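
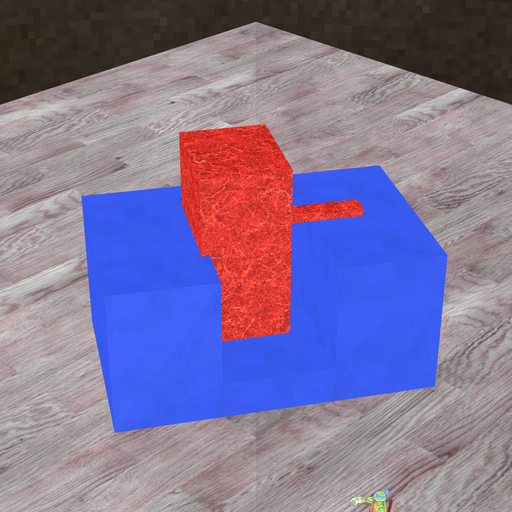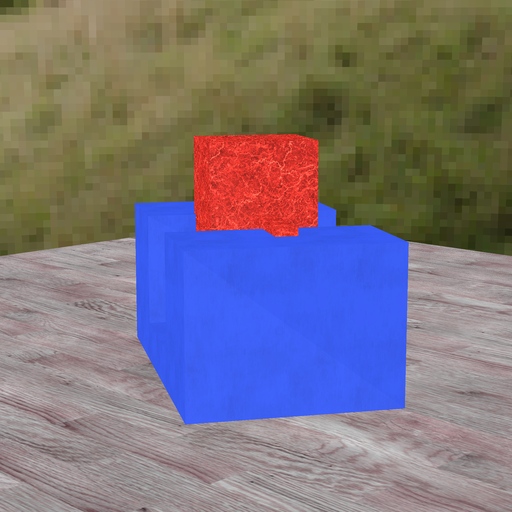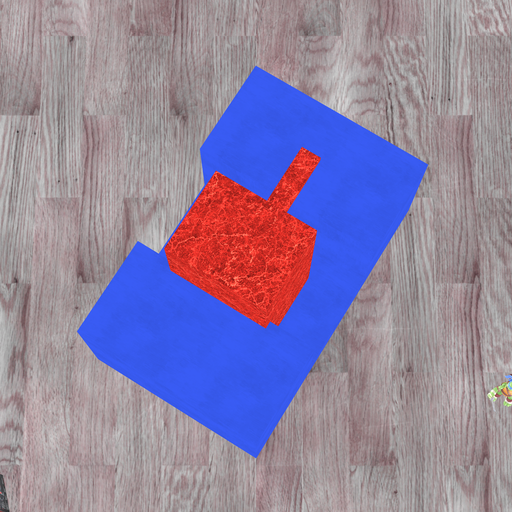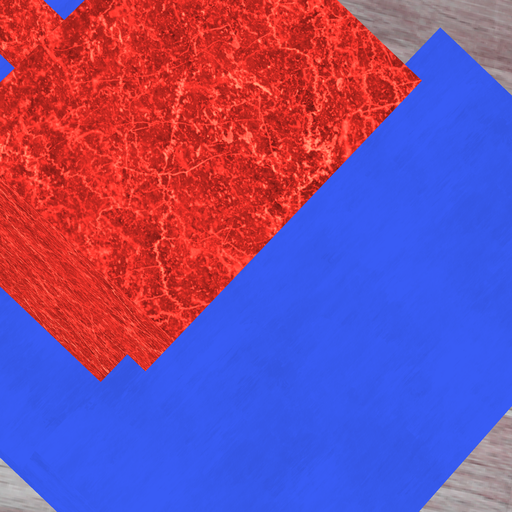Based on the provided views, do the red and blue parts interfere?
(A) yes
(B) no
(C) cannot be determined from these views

(A) yes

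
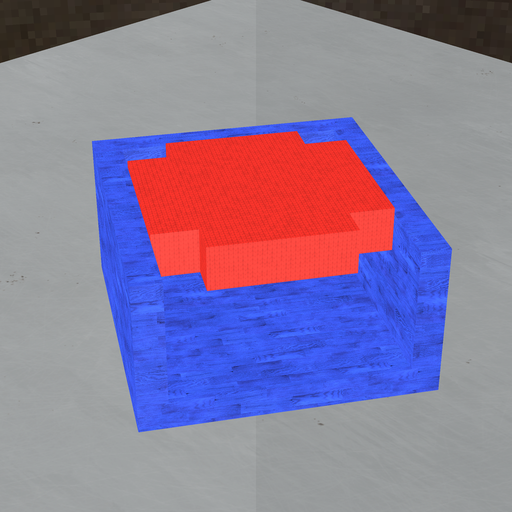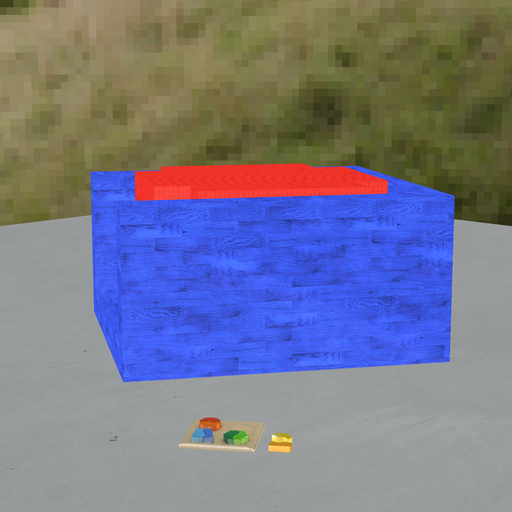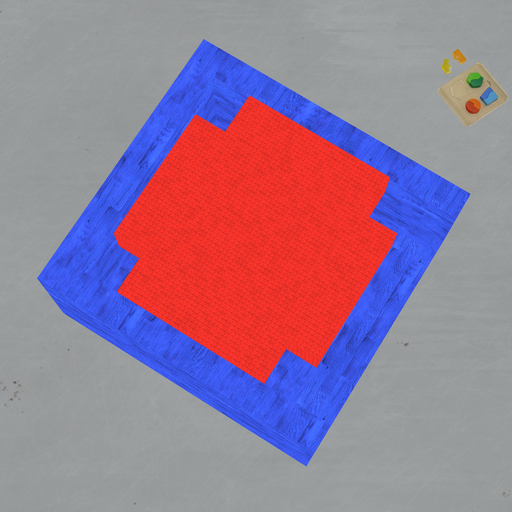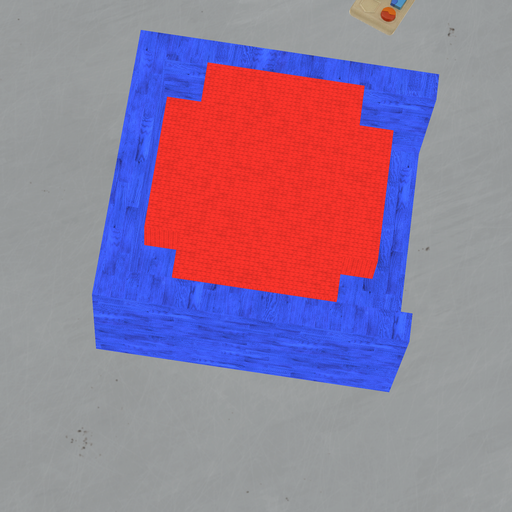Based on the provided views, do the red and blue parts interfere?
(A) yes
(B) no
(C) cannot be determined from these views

(B) no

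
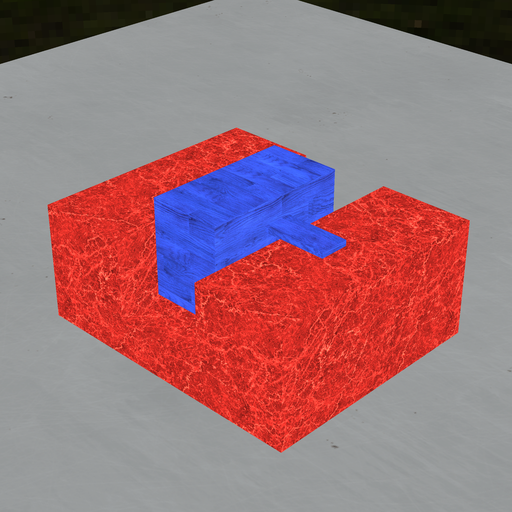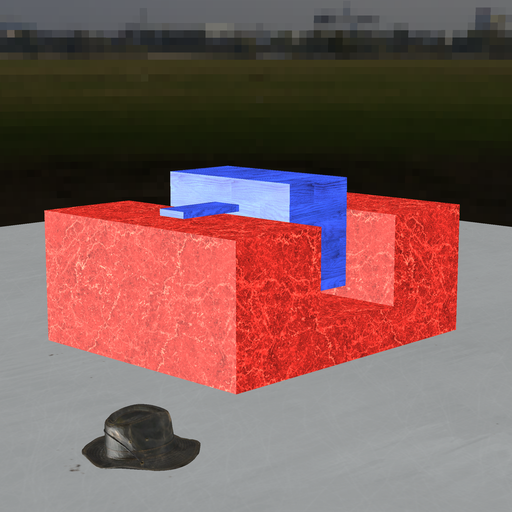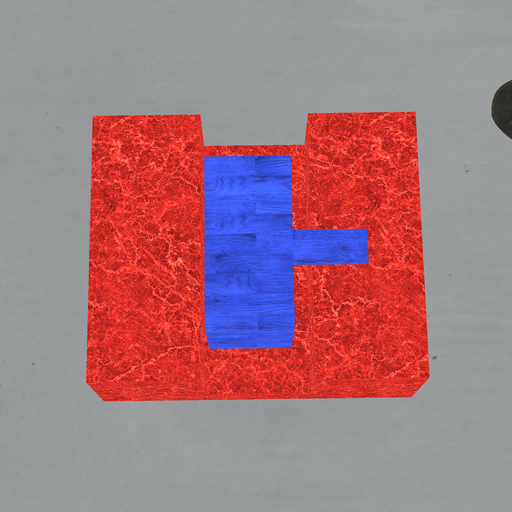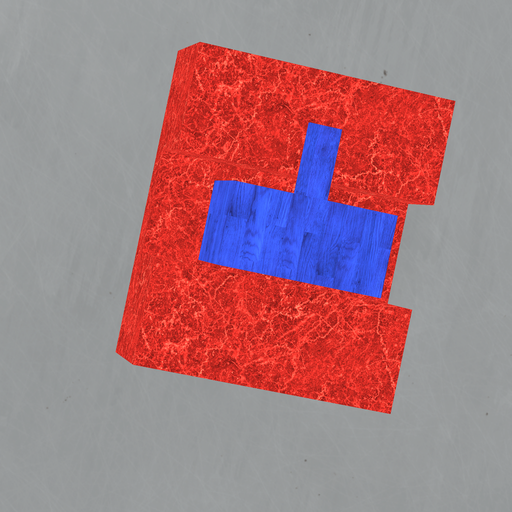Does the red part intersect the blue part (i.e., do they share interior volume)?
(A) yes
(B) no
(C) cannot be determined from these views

(B) no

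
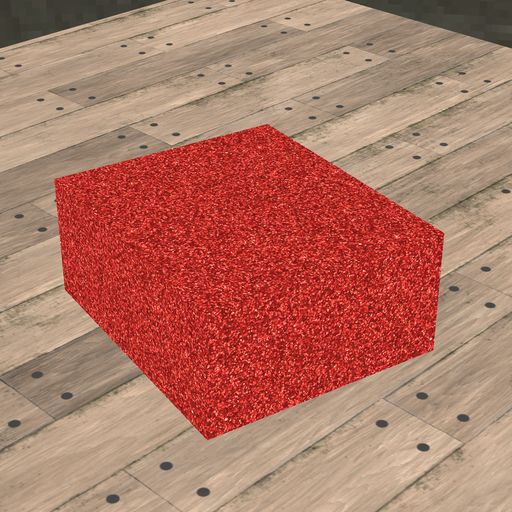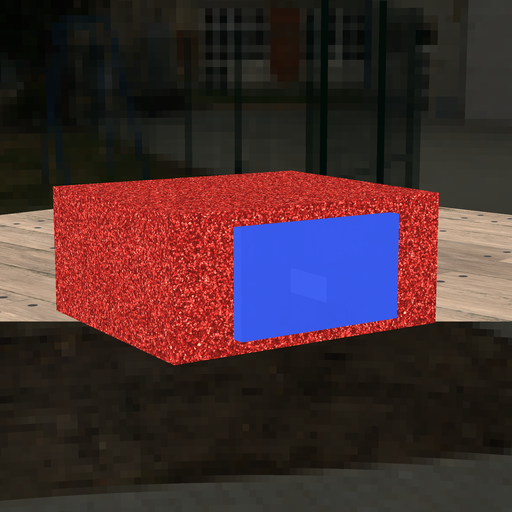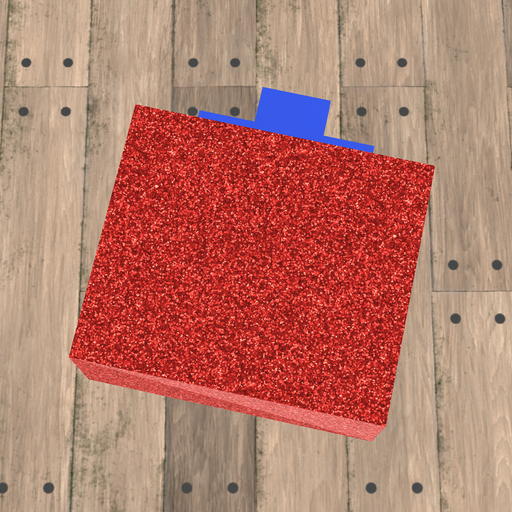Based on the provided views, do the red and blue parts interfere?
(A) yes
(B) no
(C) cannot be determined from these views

(C) cannot be determined from these views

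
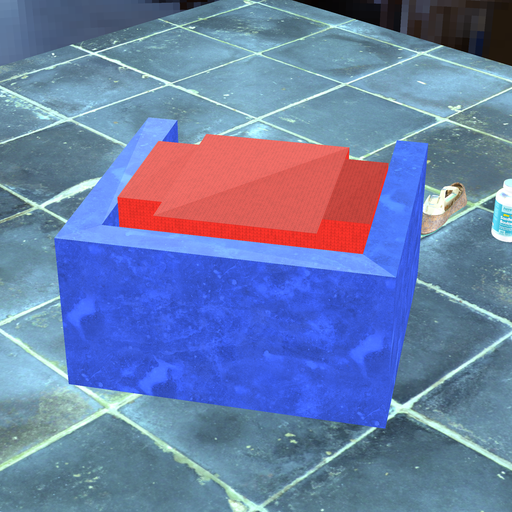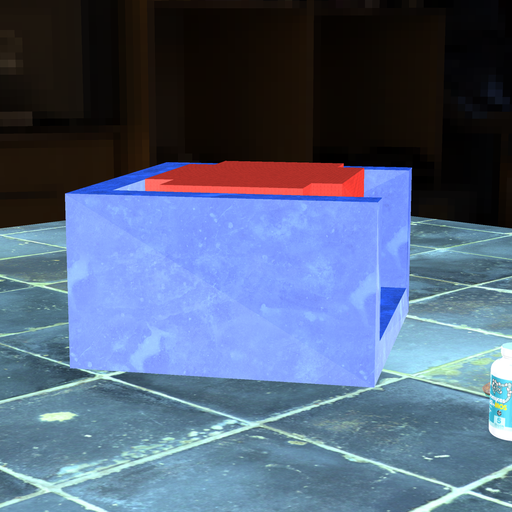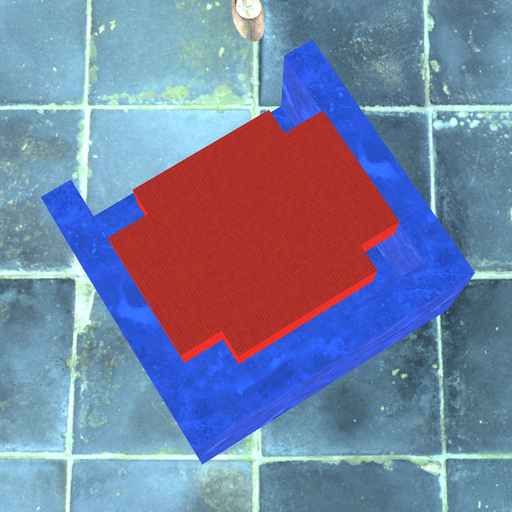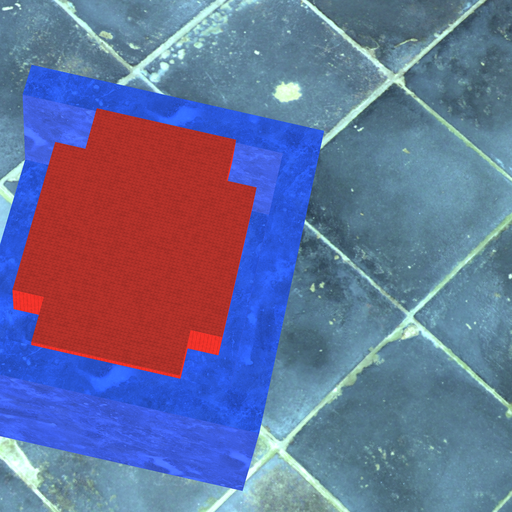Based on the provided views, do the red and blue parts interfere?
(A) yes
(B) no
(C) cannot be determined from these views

(B) no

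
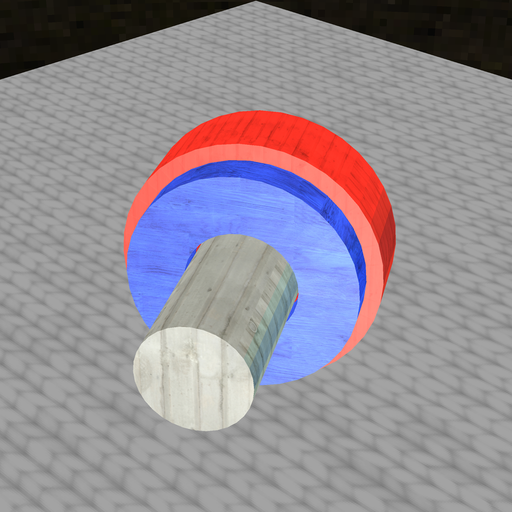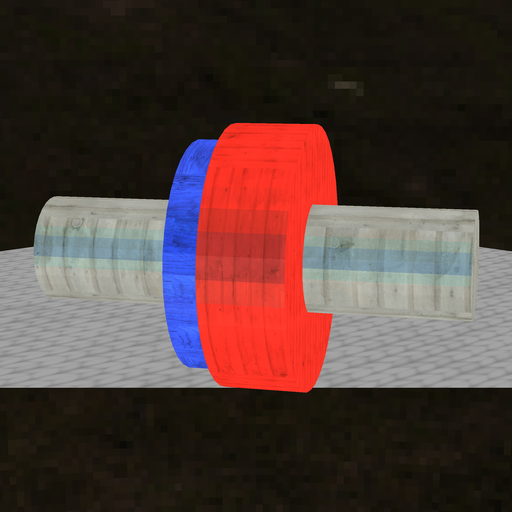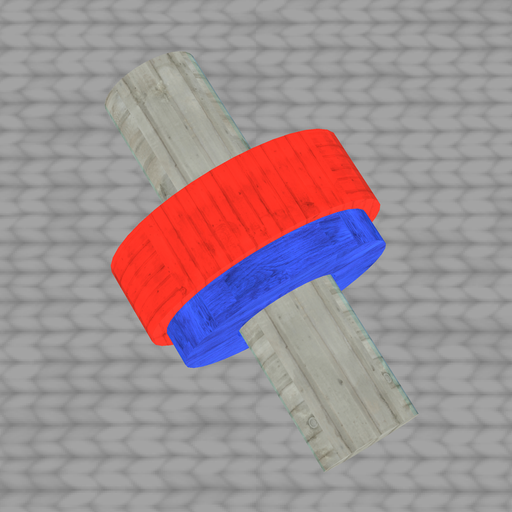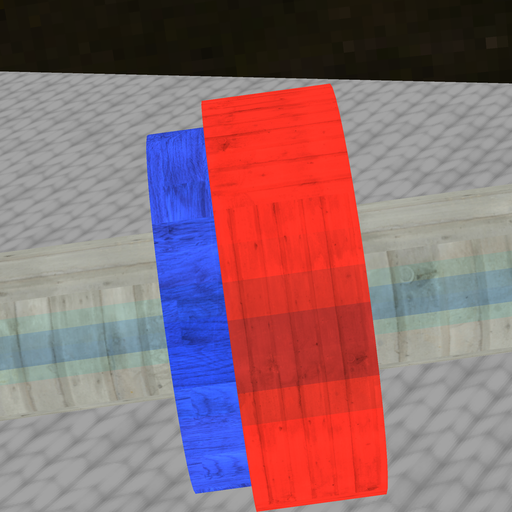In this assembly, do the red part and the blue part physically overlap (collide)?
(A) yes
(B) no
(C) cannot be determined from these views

(A) yes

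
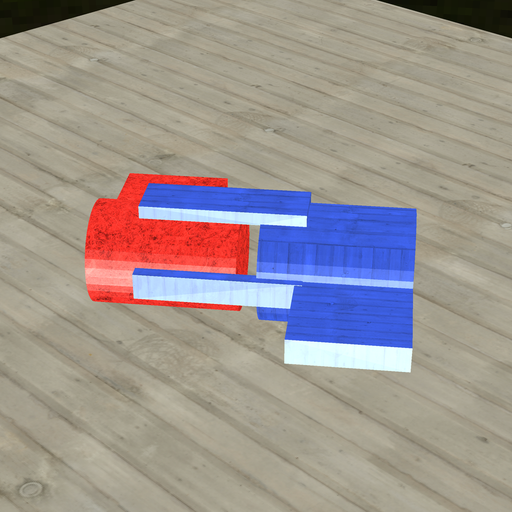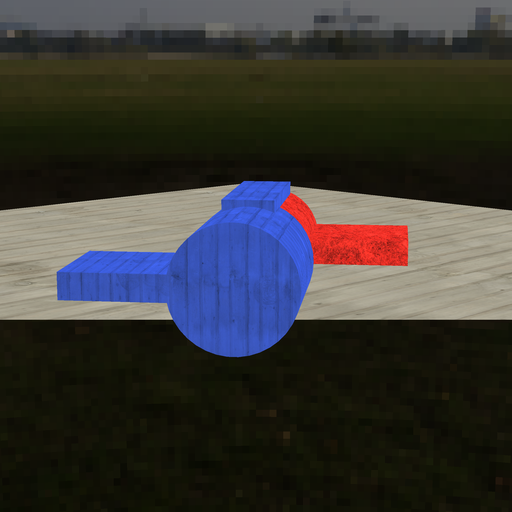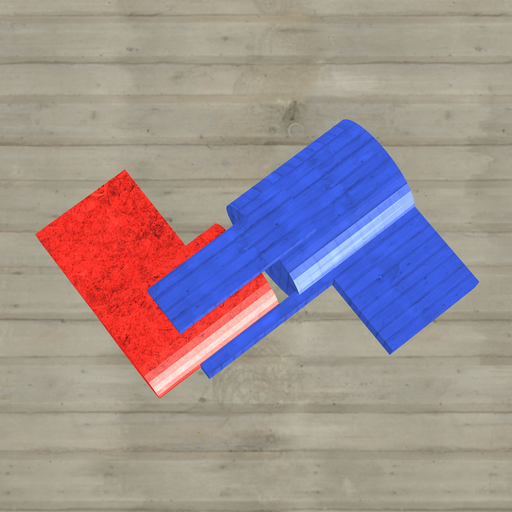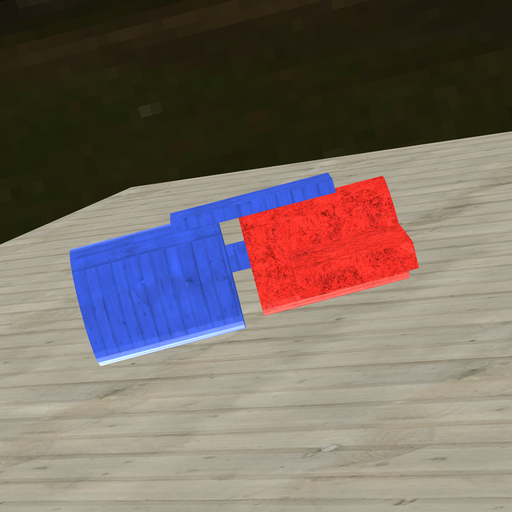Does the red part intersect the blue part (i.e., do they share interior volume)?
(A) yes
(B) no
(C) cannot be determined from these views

(B) no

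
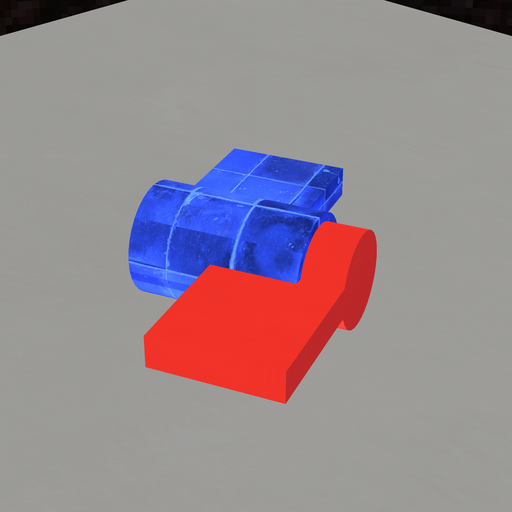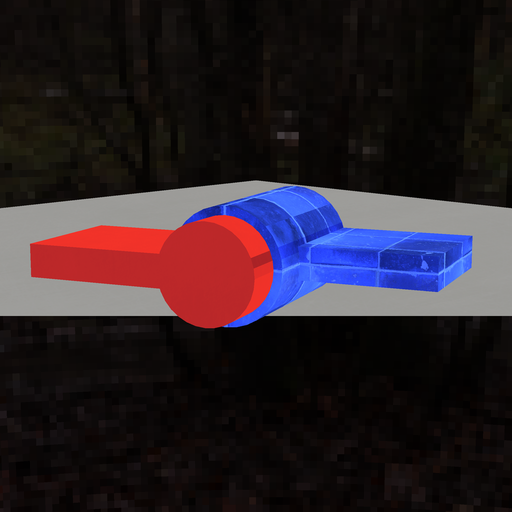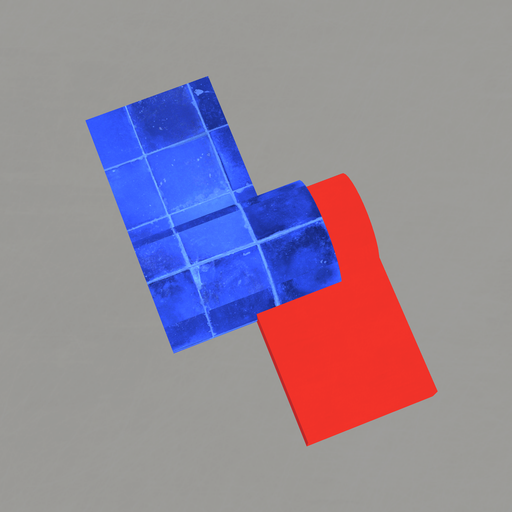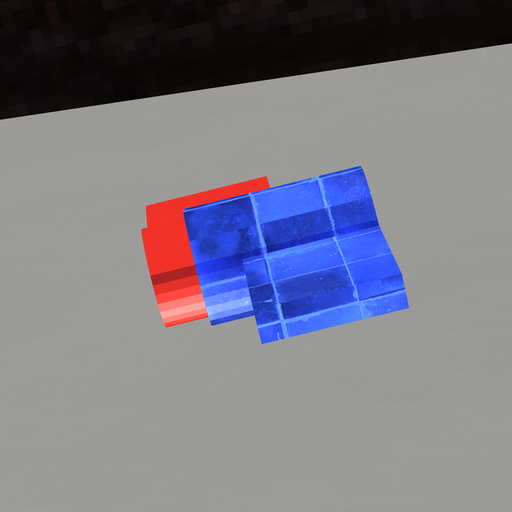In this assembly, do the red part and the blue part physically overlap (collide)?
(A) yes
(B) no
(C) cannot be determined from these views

(A) yes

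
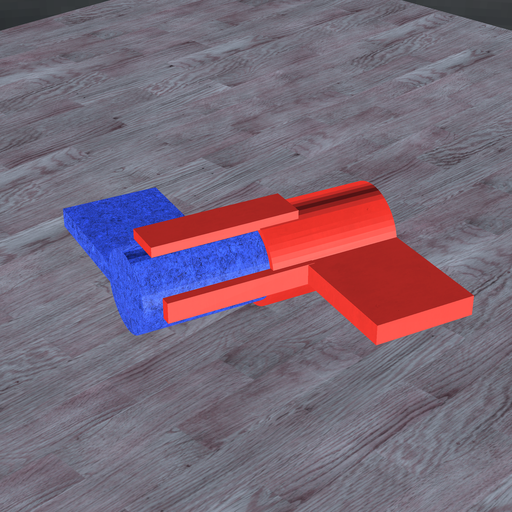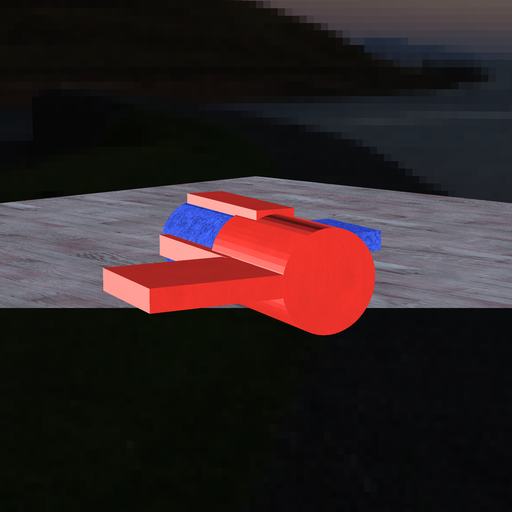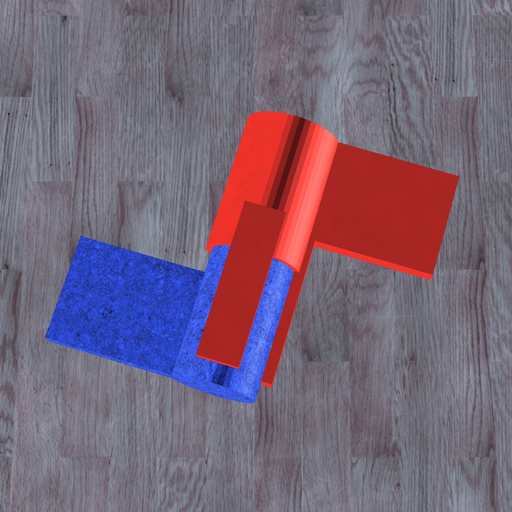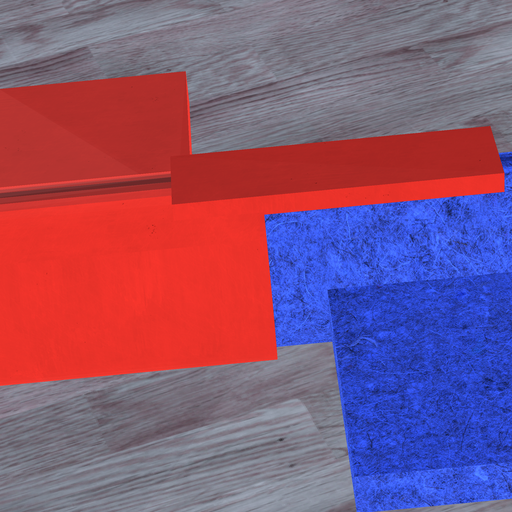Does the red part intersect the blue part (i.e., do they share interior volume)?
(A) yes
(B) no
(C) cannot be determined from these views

(A) yes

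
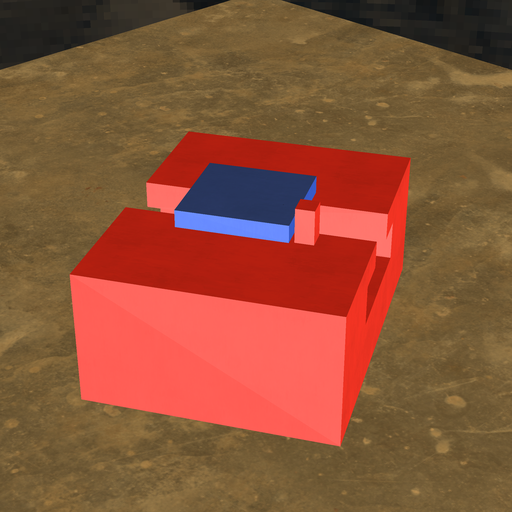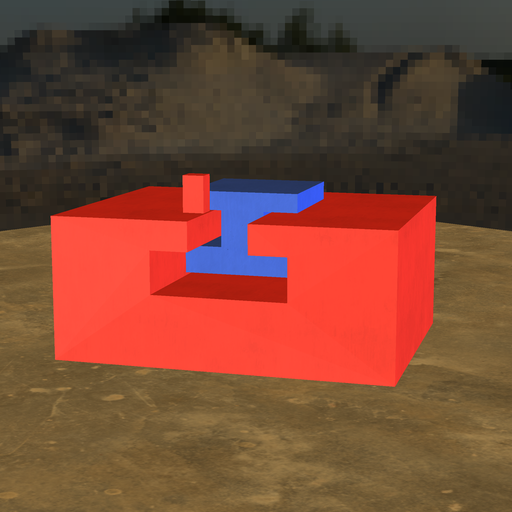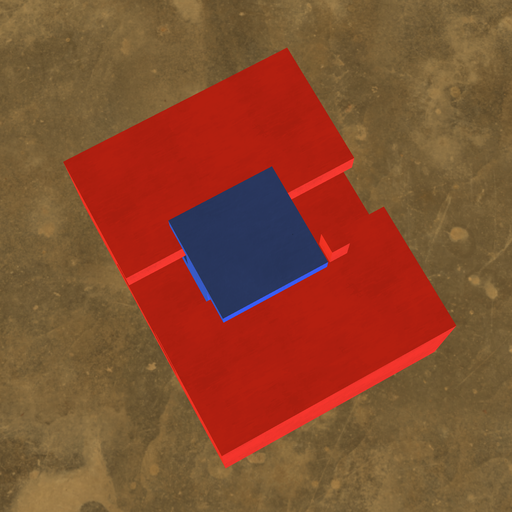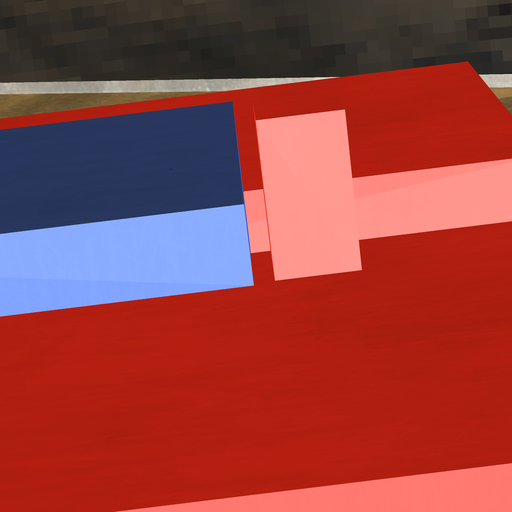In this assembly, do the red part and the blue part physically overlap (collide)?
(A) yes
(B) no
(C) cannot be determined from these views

(B) no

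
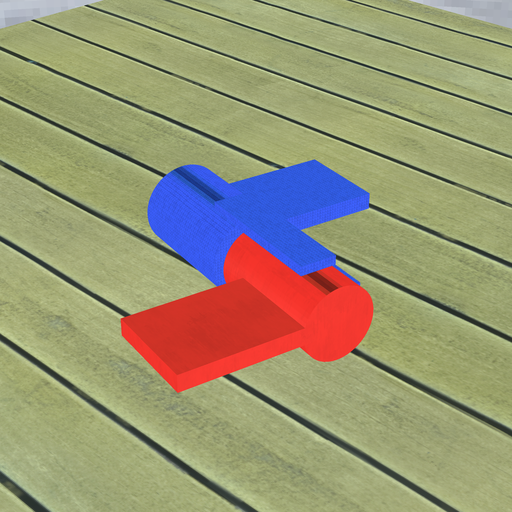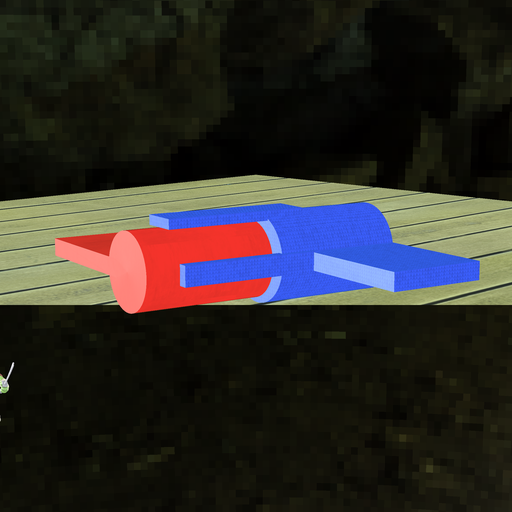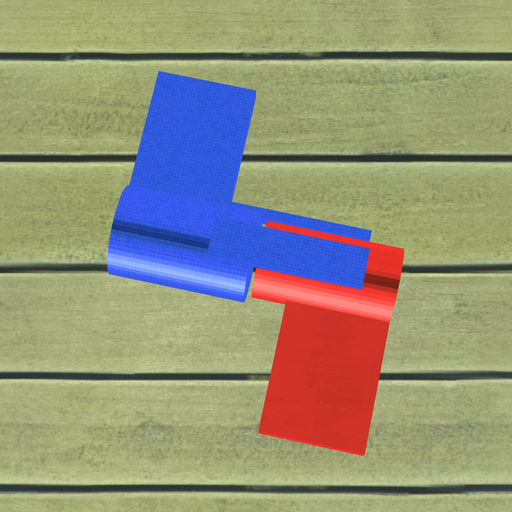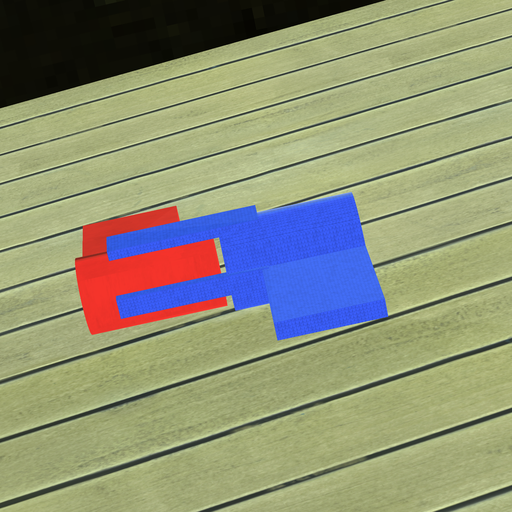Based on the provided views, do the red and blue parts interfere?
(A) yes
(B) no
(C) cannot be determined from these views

(B) no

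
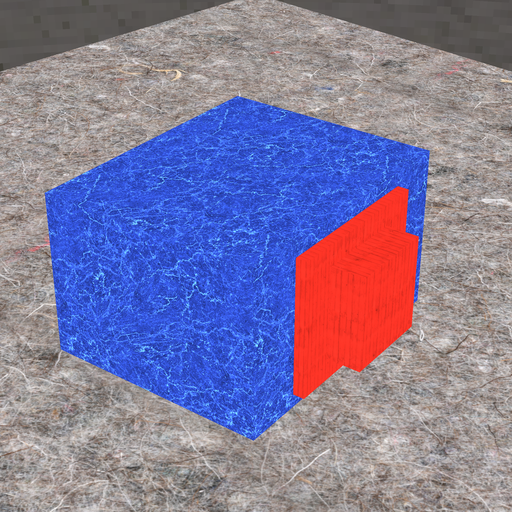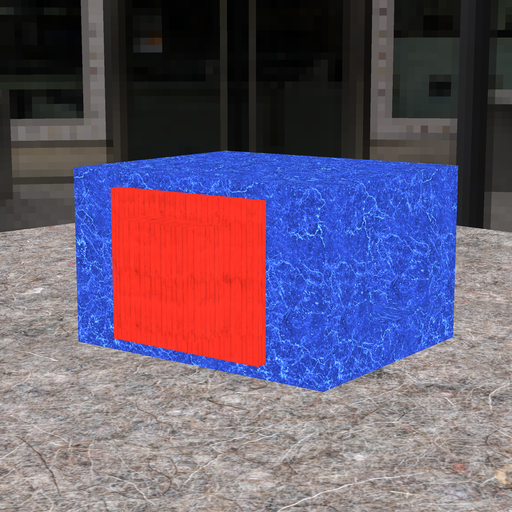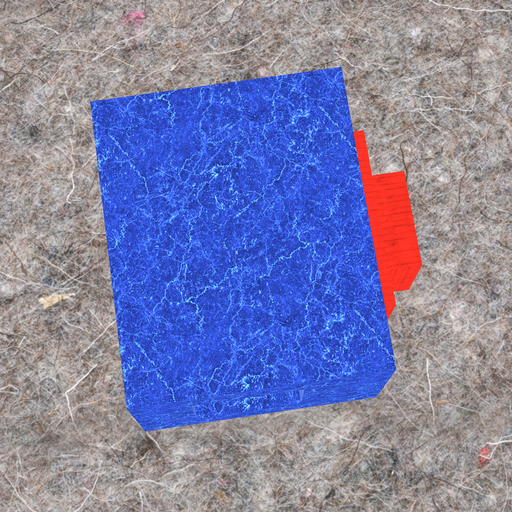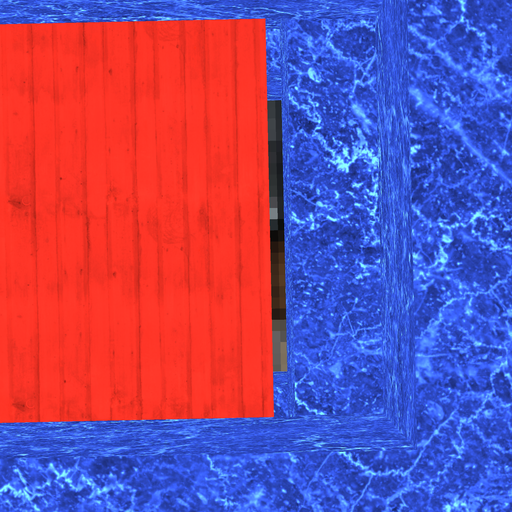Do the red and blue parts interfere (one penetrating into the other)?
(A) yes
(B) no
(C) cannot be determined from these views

(B) no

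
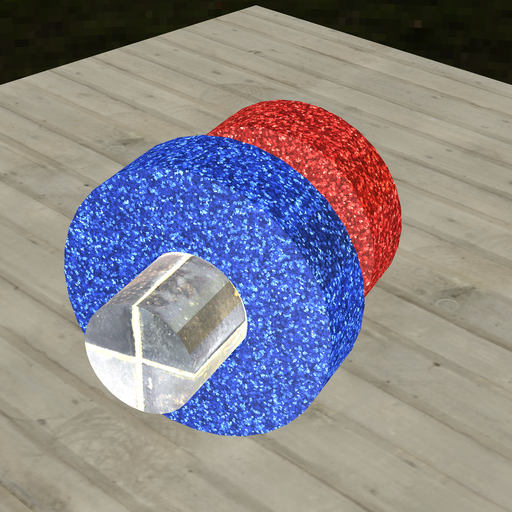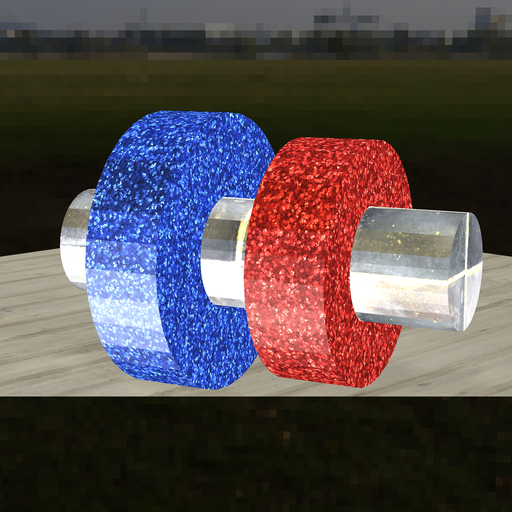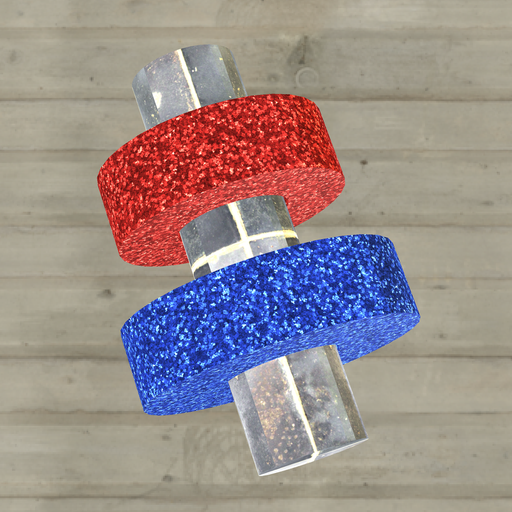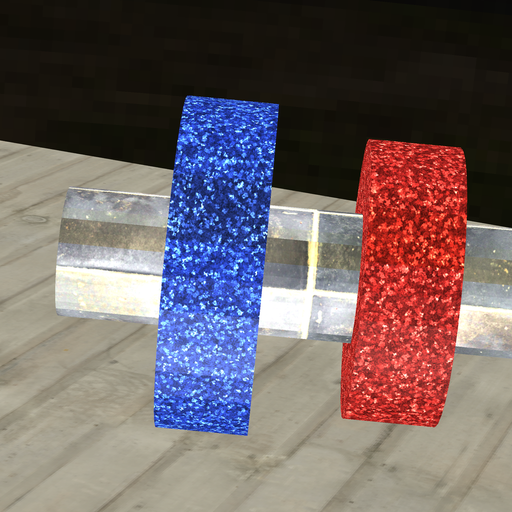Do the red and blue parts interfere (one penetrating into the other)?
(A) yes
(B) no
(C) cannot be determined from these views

(B) no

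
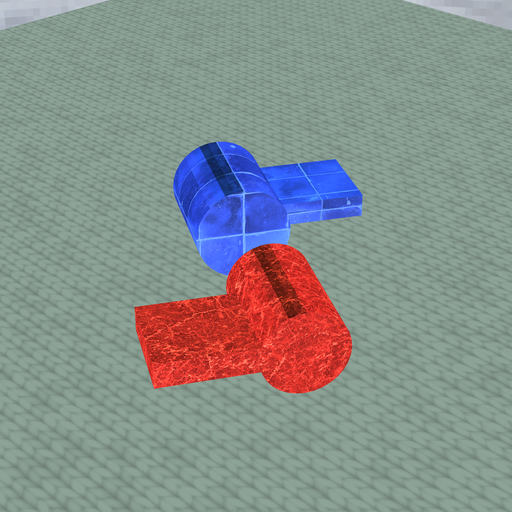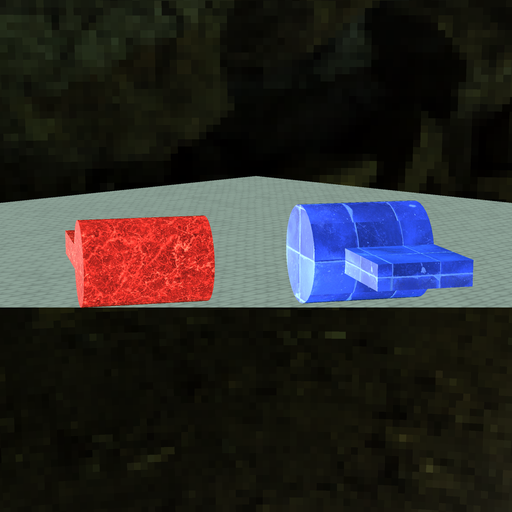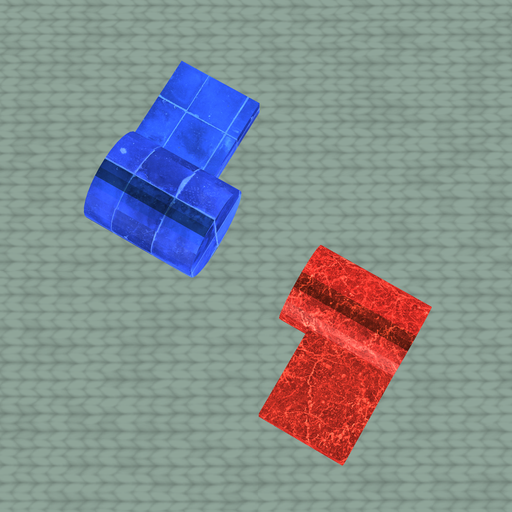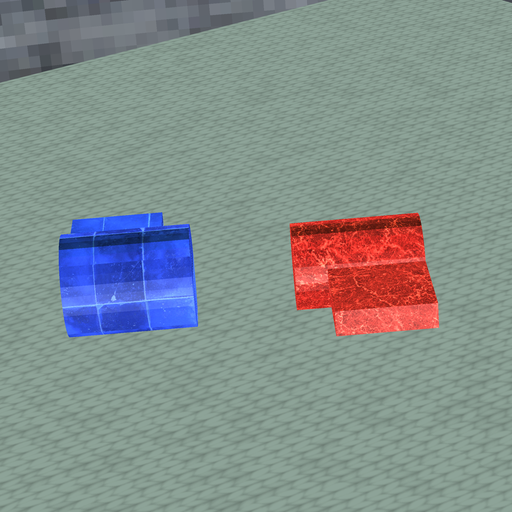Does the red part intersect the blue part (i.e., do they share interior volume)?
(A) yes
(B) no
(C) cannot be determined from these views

(B) no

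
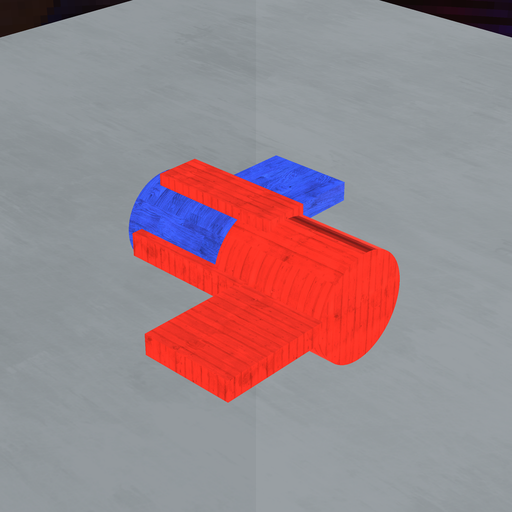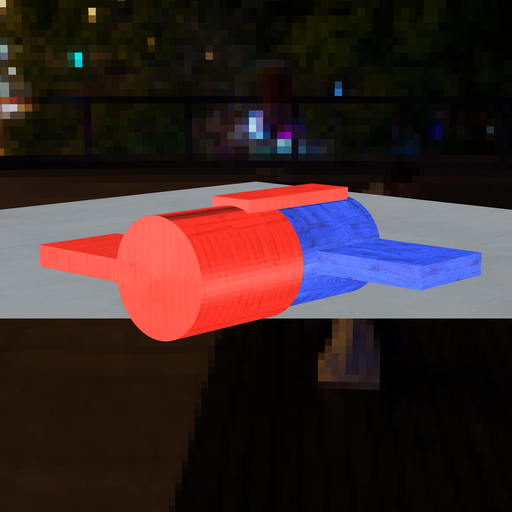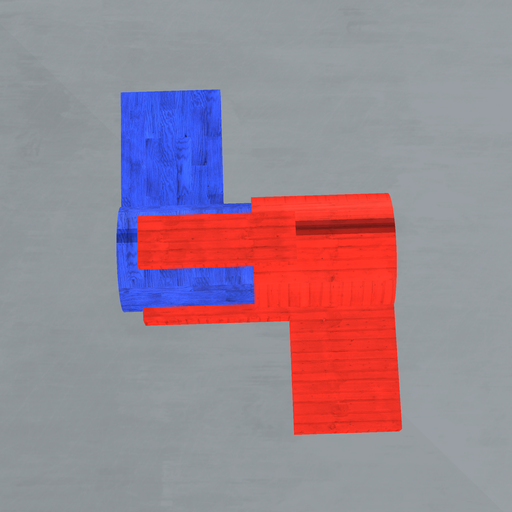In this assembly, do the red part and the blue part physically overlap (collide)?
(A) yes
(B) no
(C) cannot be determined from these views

(A) yes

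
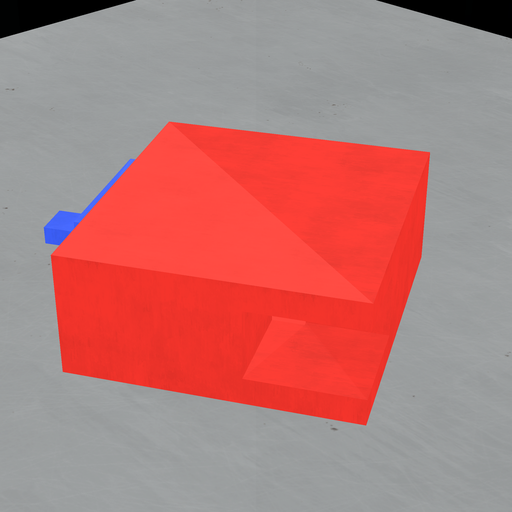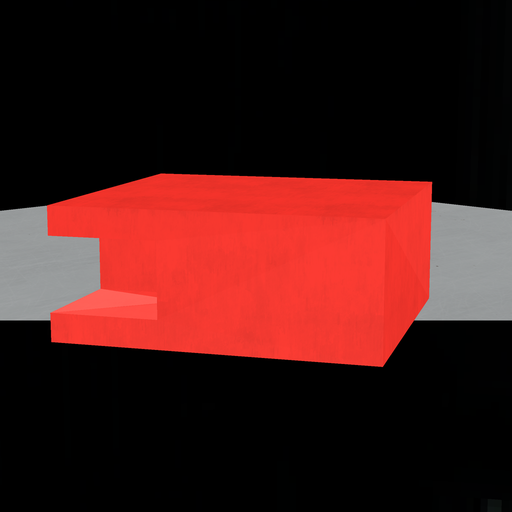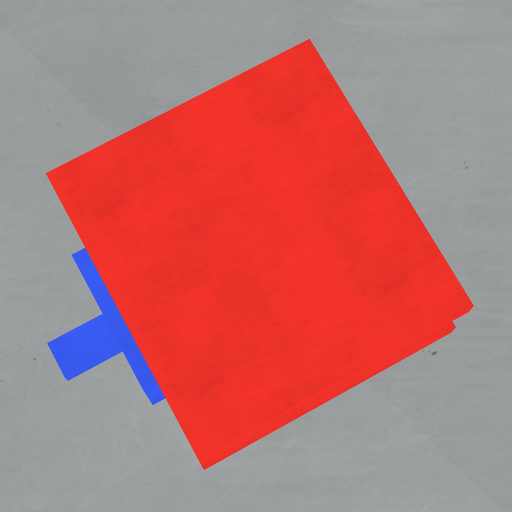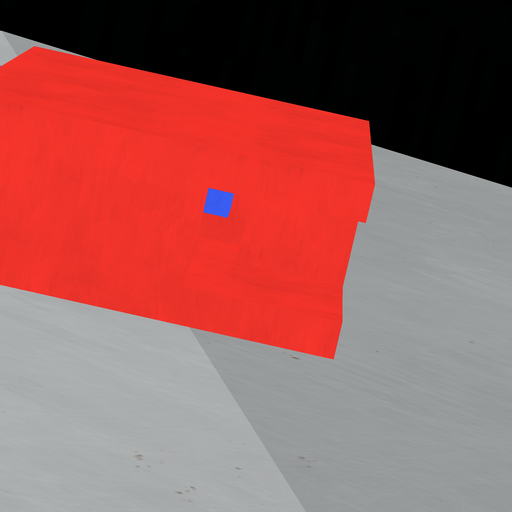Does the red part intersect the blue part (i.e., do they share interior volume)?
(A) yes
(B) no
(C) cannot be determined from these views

(B) no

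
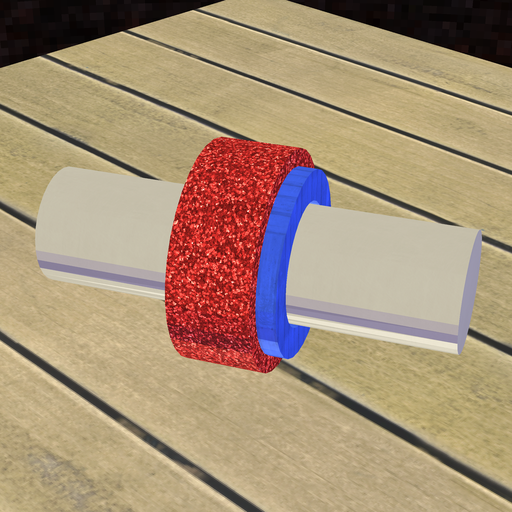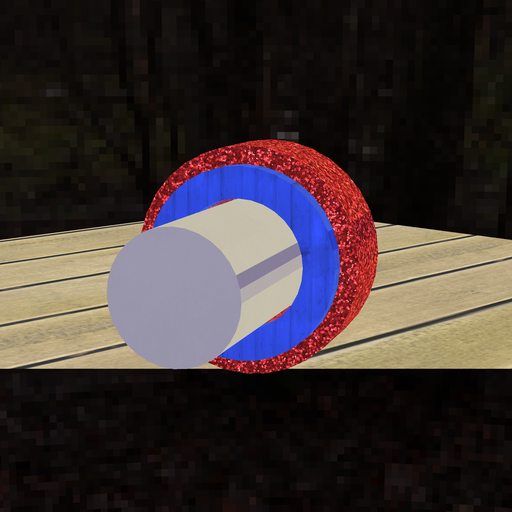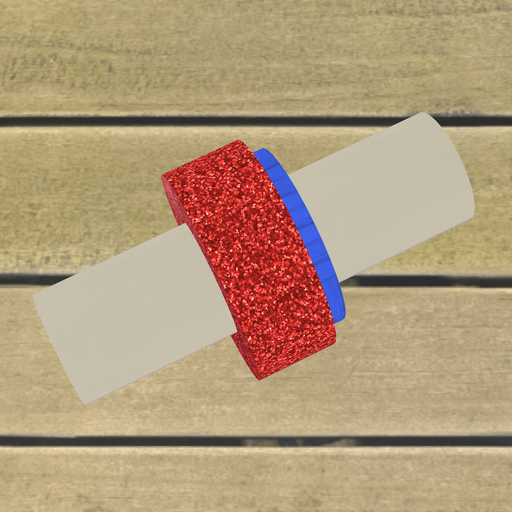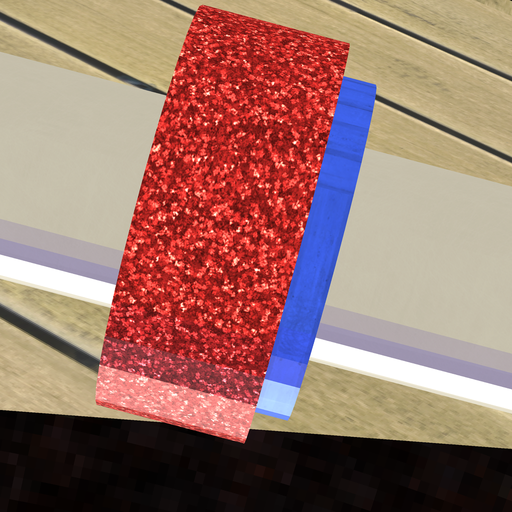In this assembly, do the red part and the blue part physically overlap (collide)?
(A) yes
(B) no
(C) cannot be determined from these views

(A) yes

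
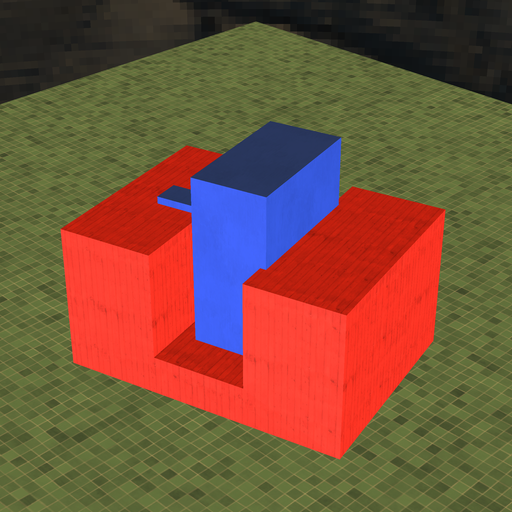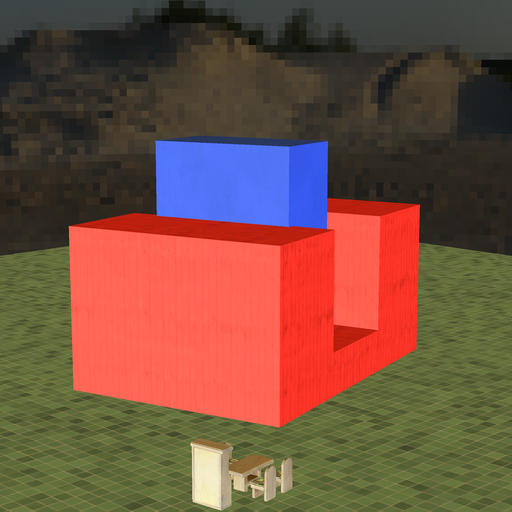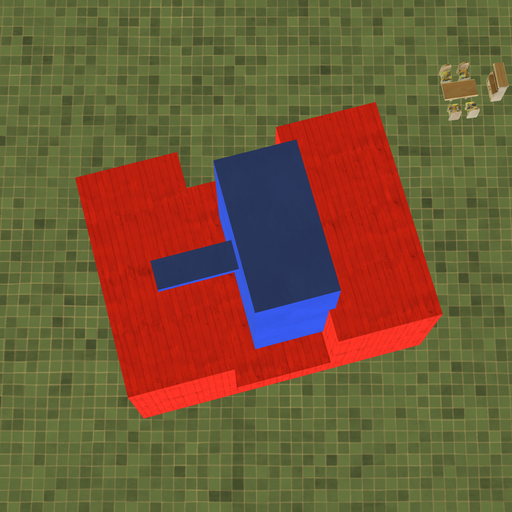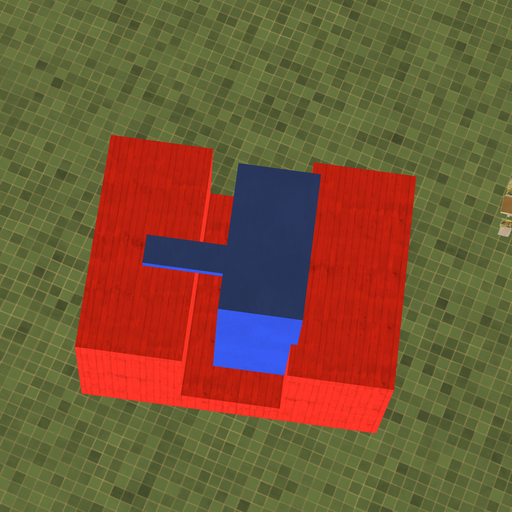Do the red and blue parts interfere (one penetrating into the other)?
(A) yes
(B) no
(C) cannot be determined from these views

(A) yes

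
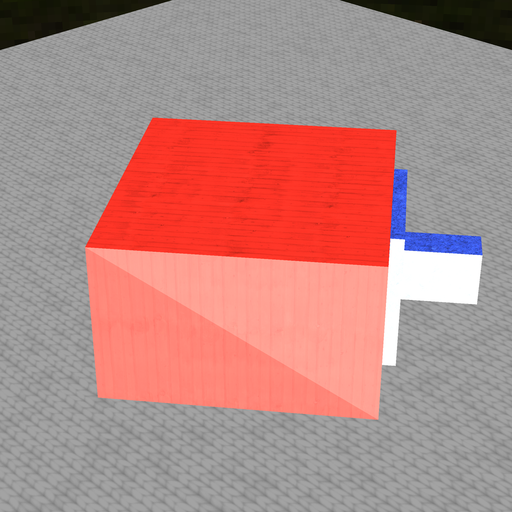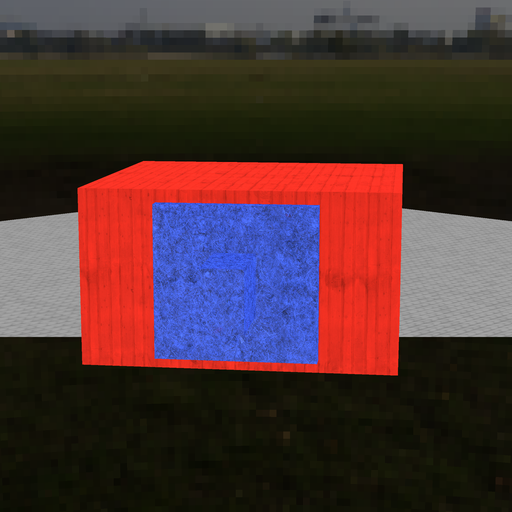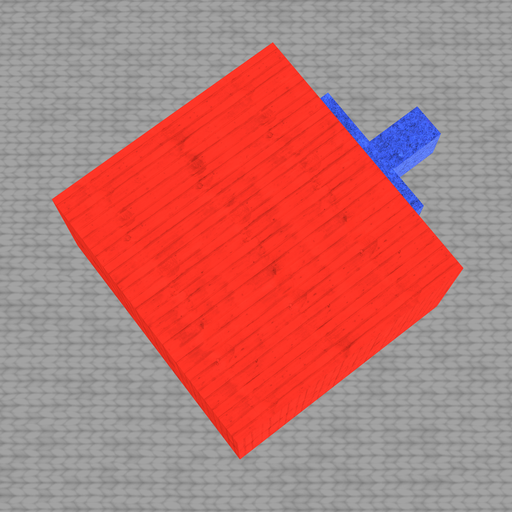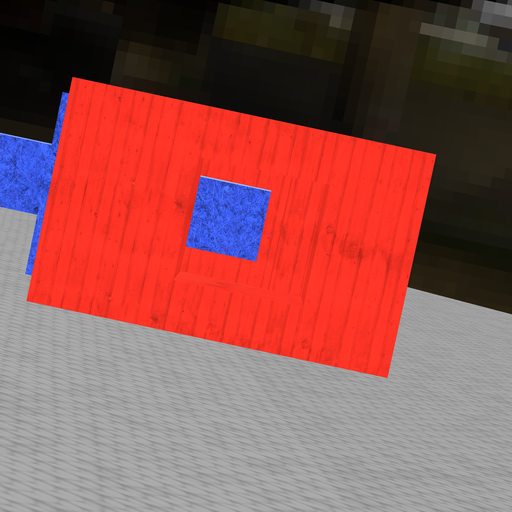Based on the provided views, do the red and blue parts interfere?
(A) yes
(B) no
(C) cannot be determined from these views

(B) no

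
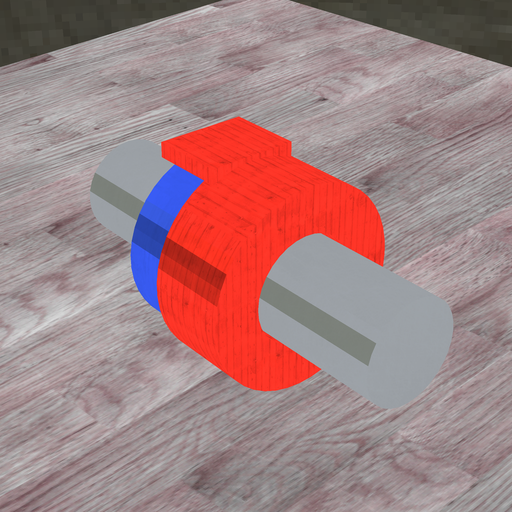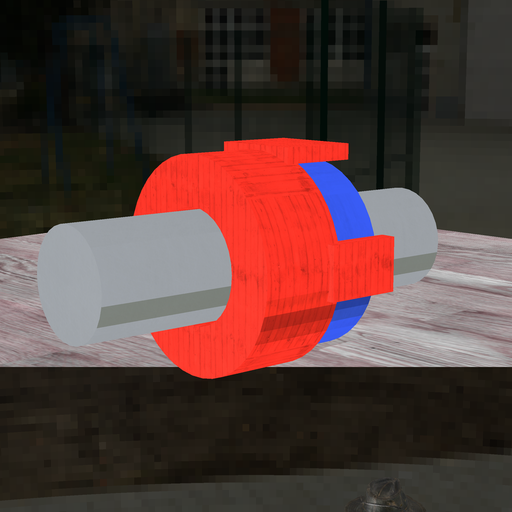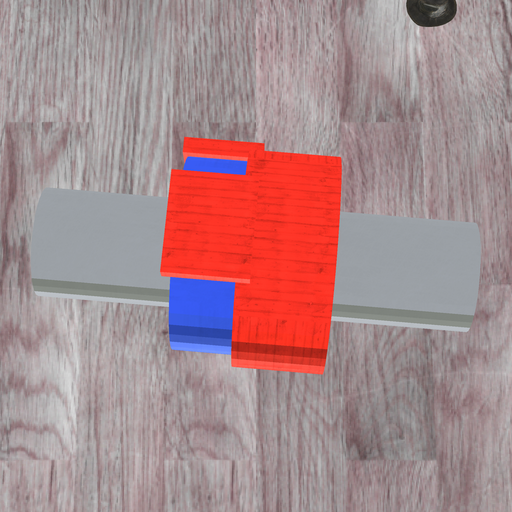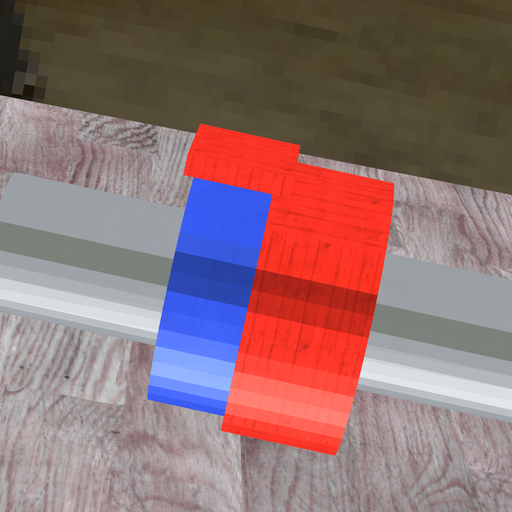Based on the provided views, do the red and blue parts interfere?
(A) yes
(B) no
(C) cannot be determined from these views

(A) yes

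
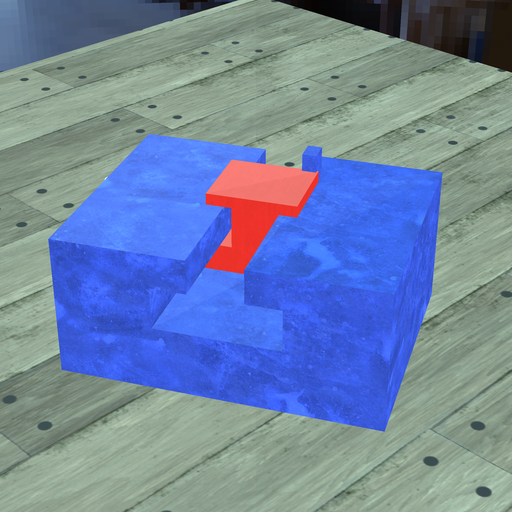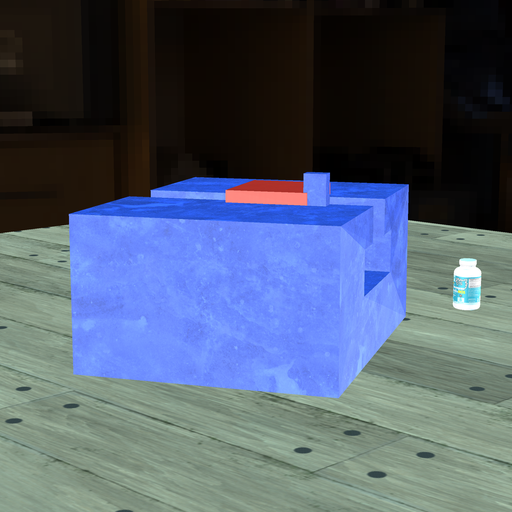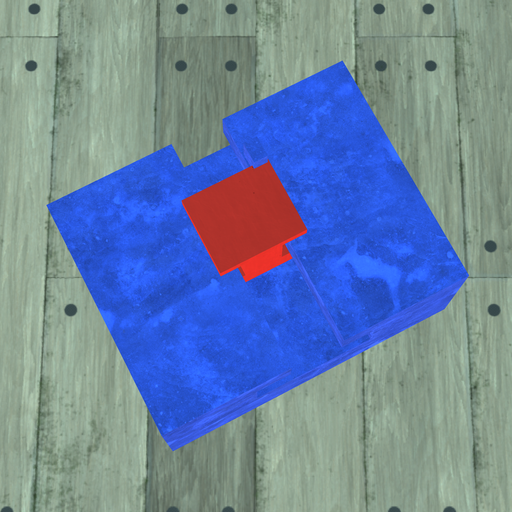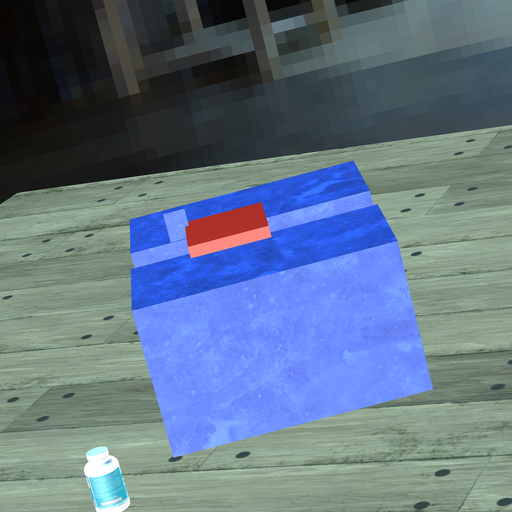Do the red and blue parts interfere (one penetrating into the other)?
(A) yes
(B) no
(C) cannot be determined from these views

(A) yes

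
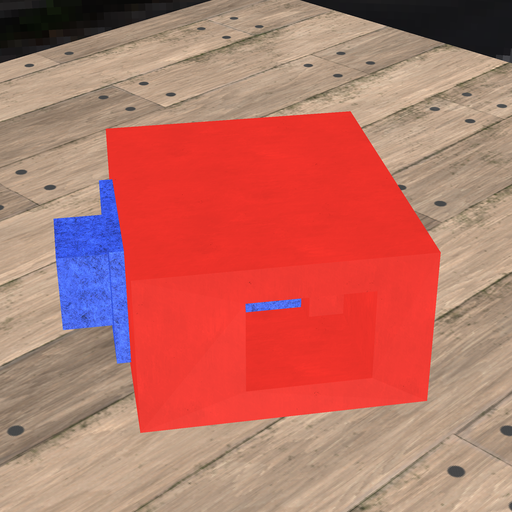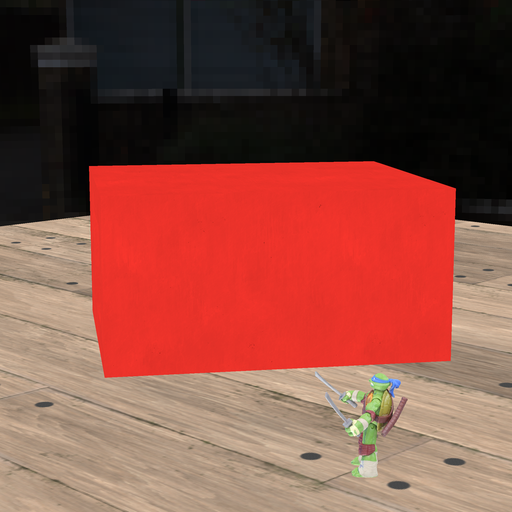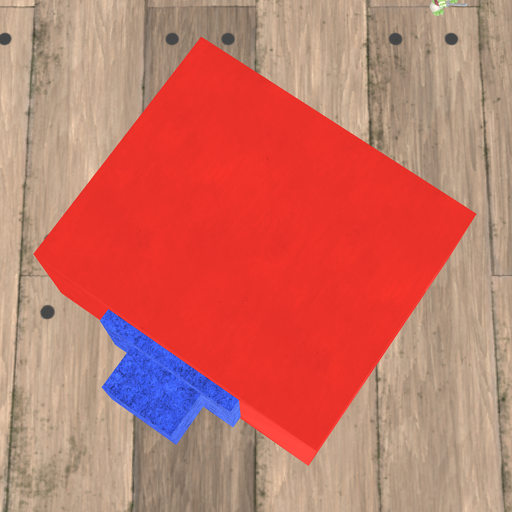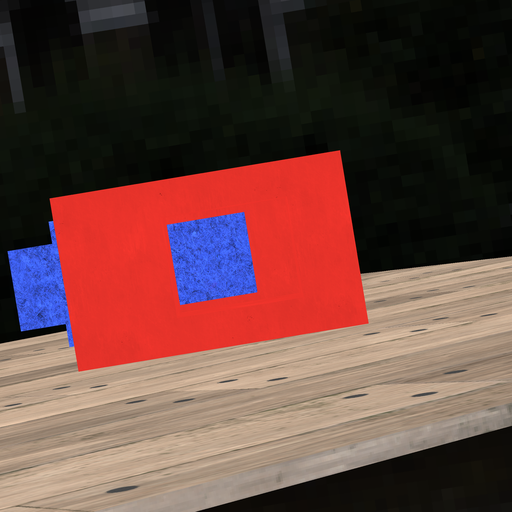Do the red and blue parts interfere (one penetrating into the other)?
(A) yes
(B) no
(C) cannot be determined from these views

(B) no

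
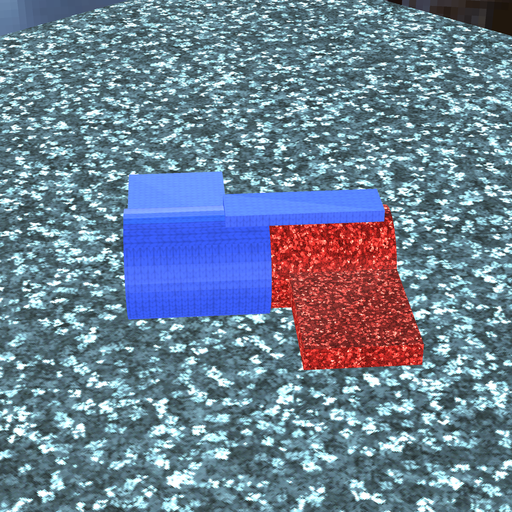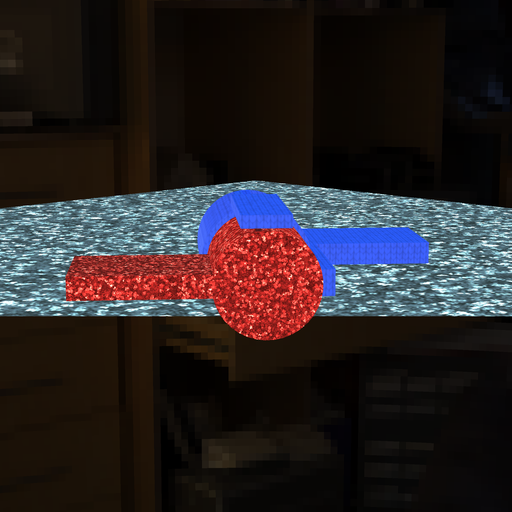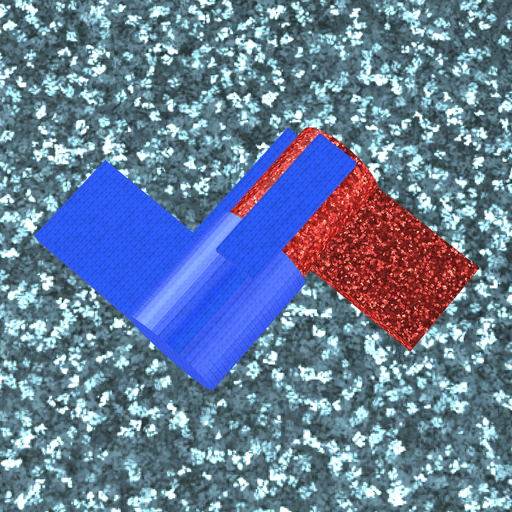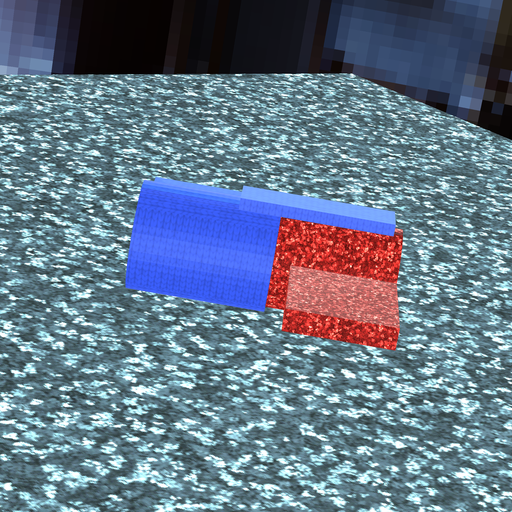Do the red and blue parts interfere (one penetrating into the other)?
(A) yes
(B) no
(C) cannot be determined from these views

(A) yes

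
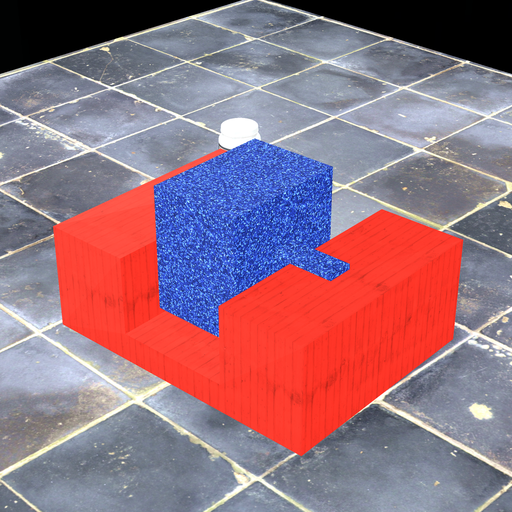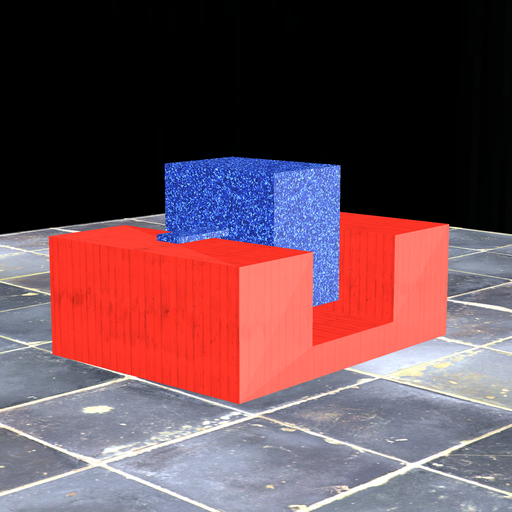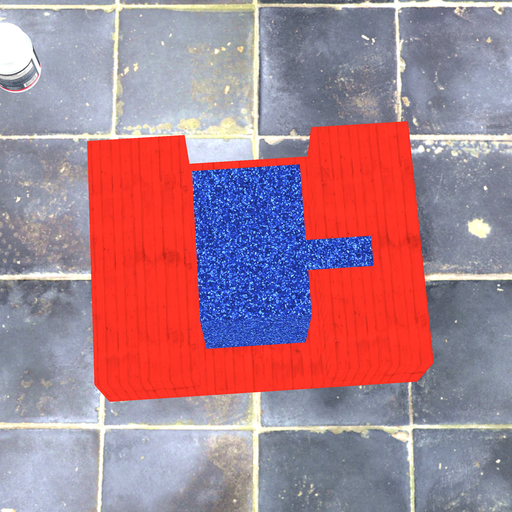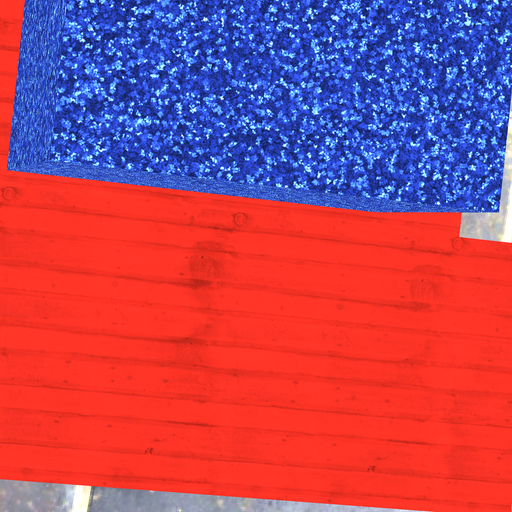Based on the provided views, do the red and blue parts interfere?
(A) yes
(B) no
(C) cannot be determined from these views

(B) no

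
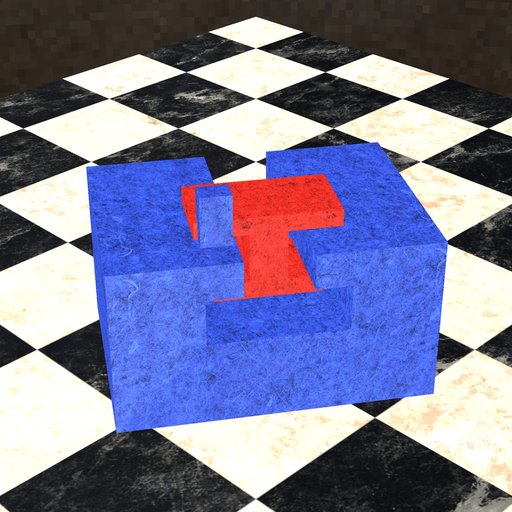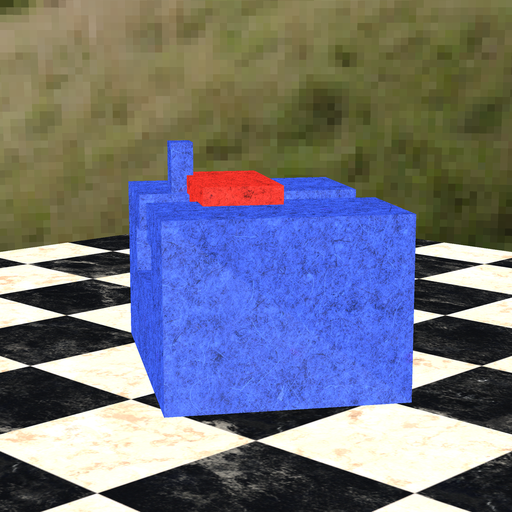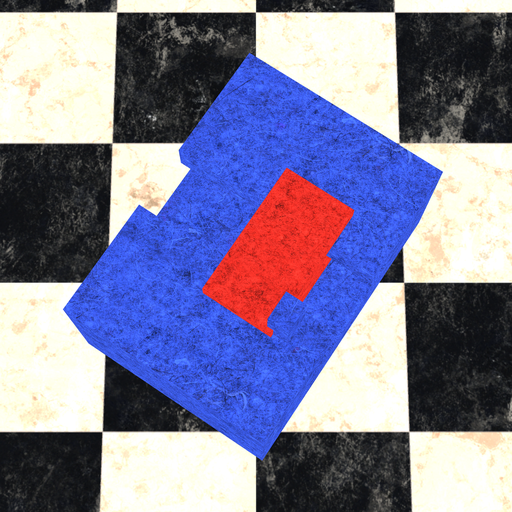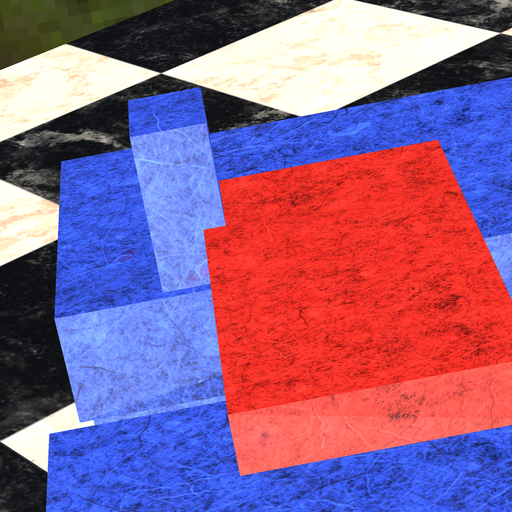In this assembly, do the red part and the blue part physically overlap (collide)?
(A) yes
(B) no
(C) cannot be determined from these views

(A) yes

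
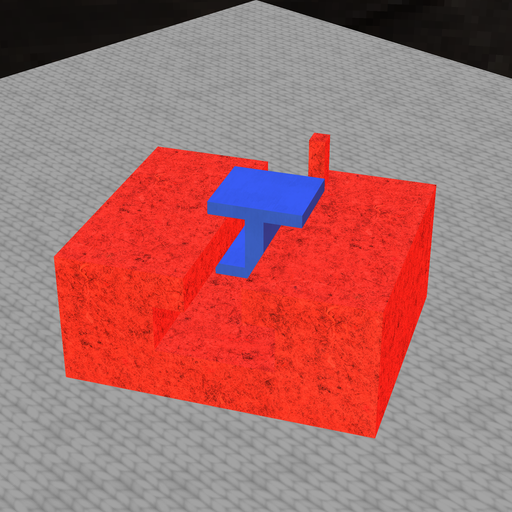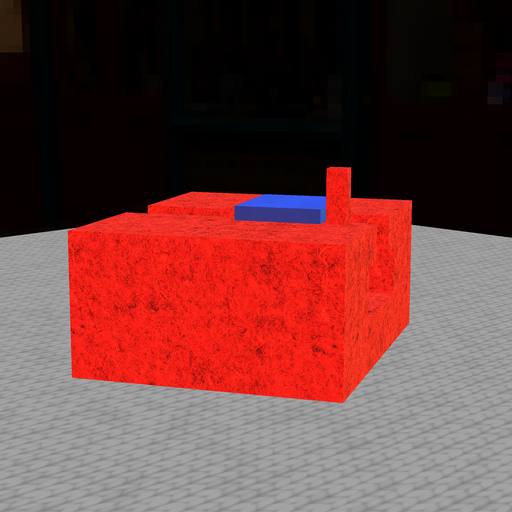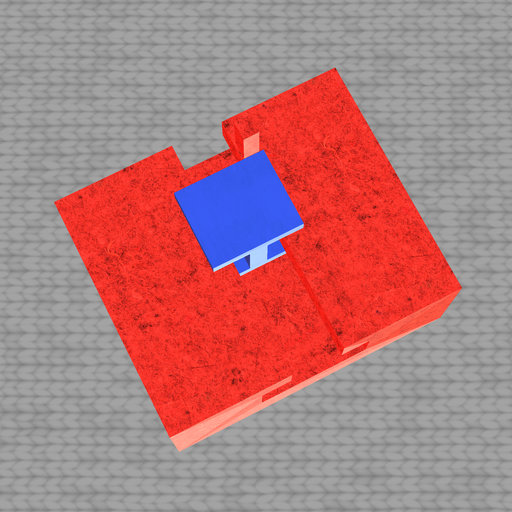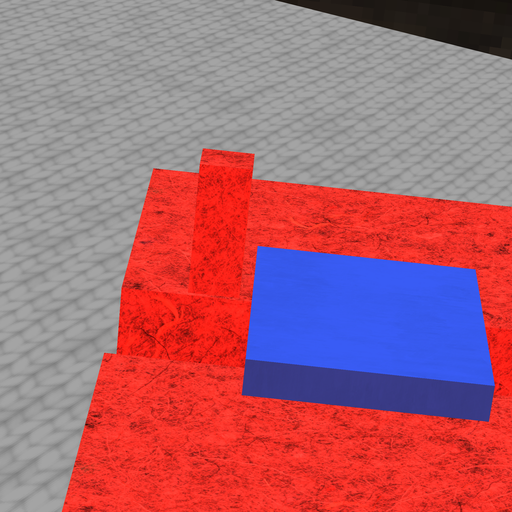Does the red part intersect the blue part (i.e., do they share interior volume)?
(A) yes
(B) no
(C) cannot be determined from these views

(B) no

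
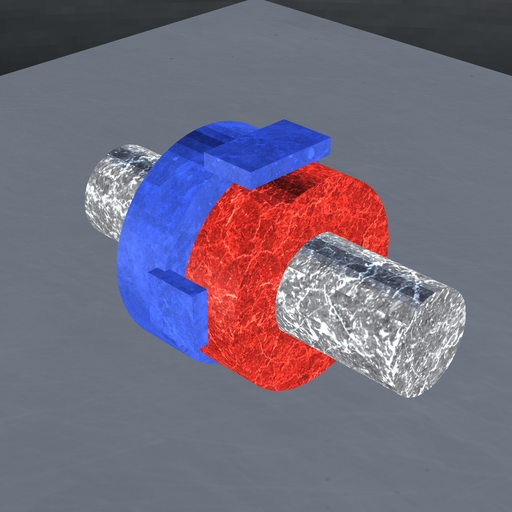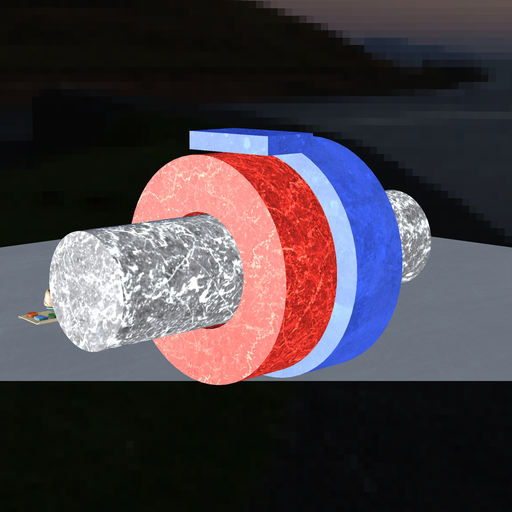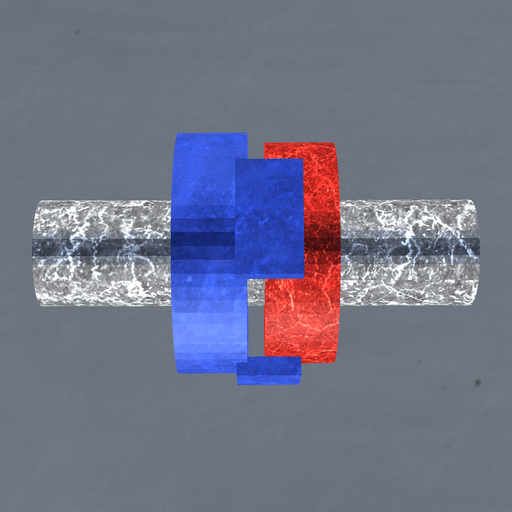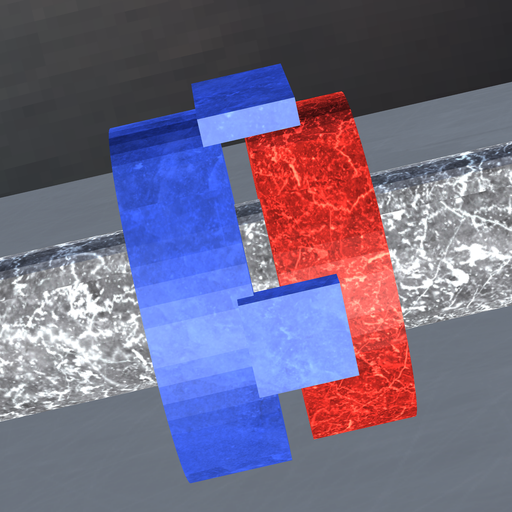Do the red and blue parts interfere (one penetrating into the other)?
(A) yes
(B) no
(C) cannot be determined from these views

(B) no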